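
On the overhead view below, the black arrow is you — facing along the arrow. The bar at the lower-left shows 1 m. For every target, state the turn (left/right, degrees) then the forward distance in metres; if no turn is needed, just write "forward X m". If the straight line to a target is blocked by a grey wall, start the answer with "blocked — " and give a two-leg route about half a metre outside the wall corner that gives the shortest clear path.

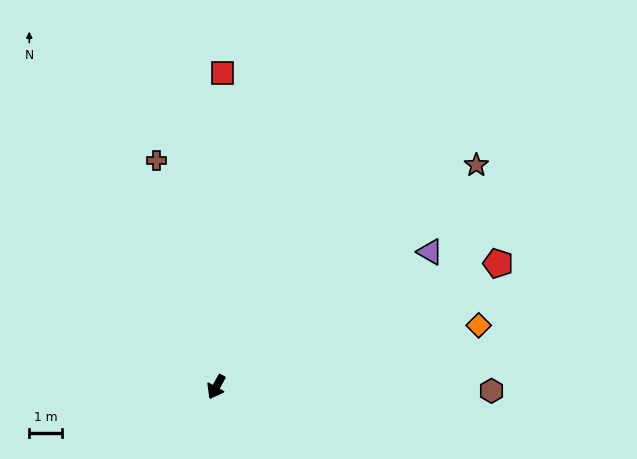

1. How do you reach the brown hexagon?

turn left 118°, forward 8.5 m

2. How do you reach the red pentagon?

turn left 142°, forward 9.4 m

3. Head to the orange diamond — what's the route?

turn left 132°, forward 8.3 m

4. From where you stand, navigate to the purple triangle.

turn left 151°, forward 7.8 m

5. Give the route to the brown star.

turn left 159°, forward 10.5 m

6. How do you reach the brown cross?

turn right 136°, forward 7.2 m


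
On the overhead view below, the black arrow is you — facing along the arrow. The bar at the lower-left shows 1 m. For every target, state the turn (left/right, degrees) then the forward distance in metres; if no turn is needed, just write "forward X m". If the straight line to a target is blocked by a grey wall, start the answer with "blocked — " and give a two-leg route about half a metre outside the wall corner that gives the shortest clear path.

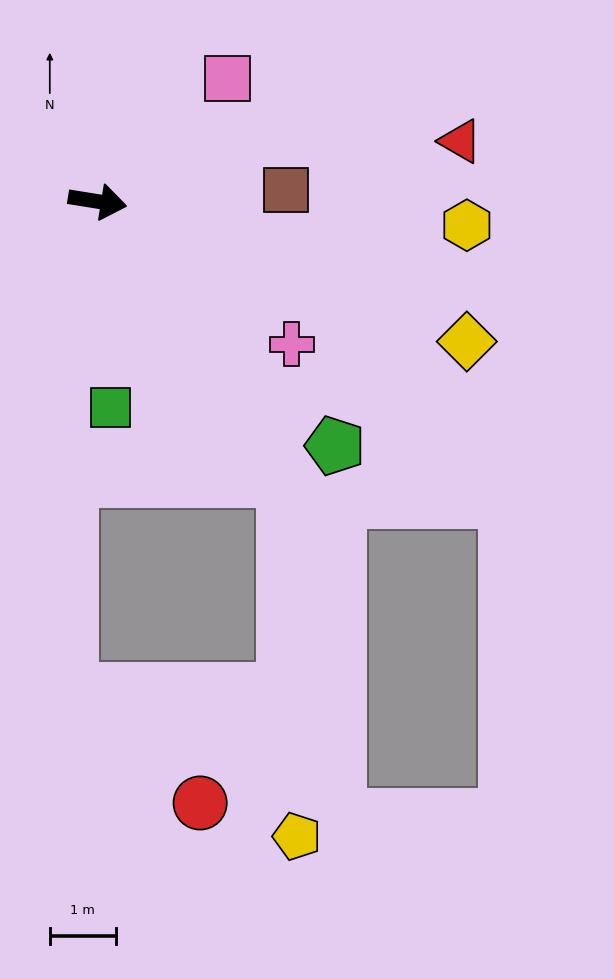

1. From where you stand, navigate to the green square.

turn right 77°, forward 3.1 m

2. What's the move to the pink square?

turn left 53°, forward 2.7 m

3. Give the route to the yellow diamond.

turn right 12°, forward 6.0 m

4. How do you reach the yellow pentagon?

blocked — turn right 47°, forward 5.1 m, then turn right 32°, forward 5.4 m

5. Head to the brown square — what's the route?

turn left 13°, forward 2.9 m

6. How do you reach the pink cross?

turn right 27°, forward 3.7 m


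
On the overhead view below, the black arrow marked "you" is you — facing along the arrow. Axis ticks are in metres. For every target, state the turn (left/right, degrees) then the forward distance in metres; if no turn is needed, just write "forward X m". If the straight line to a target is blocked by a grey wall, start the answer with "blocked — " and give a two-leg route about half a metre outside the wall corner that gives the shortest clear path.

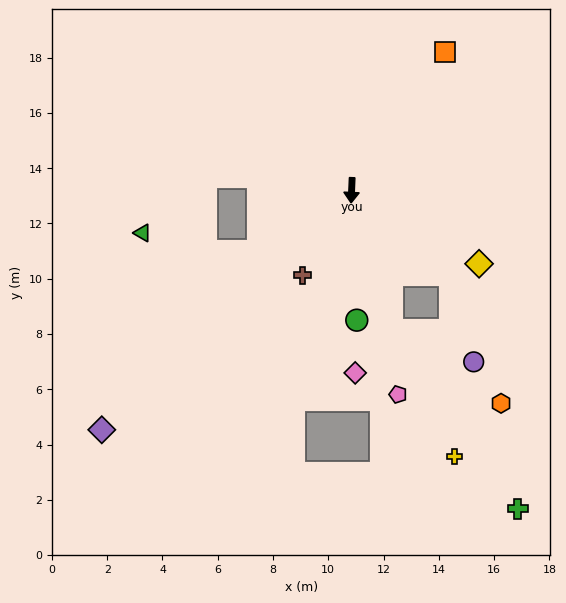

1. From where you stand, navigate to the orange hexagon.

blocked — turn left 18°, forward 5.3 m, then turn left 41°, forward 4.7 m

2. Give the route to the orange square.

turn left 148°, forward 6.0 m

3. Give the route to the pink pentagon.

turn left 15°, forward 7.6 m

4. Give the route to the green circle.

turn left 5°, forward 4.7 m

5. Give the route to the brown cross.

turn right 28°, forward 3.6 m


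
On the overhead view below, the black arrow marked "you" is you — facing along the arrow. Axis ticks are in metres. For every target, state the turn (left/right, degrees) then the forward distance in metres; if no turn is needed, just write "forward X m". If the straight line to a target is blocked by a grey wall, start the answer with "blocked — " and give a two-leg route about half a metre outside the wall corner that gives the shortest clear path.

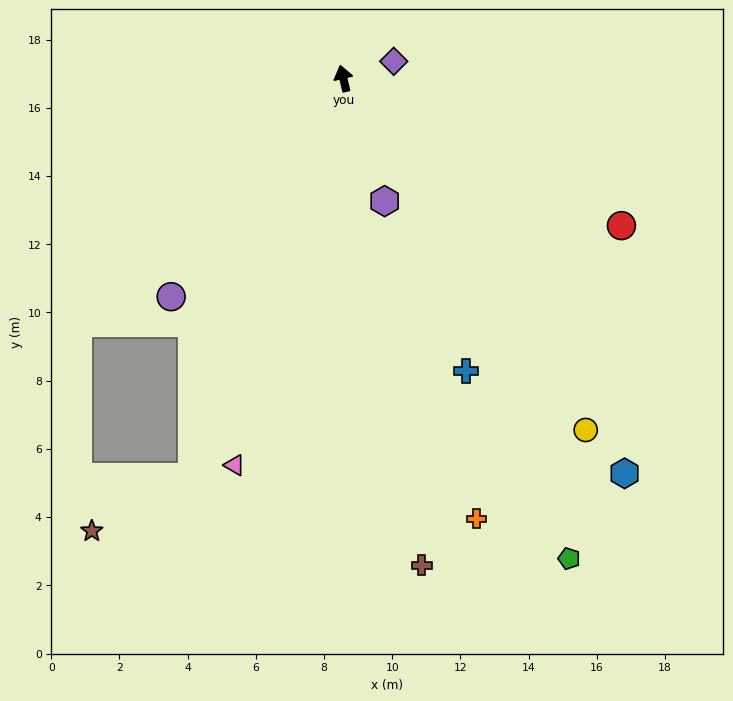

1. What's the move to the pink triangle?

turn left 151°, forward 11.8 m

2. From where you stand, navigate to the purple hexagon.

turn right 175°, forward 3.8 m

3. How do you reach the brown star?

blocked — turn left 146°, forward 12.5 m, then turn right 41°, forward 3.3 m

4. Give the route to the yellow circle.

turn right 159°, forward 12.5 m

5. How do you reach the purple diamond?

turn right 85°, forward 1.6 m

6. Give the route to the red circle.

turn right 131°, forward 9.2 m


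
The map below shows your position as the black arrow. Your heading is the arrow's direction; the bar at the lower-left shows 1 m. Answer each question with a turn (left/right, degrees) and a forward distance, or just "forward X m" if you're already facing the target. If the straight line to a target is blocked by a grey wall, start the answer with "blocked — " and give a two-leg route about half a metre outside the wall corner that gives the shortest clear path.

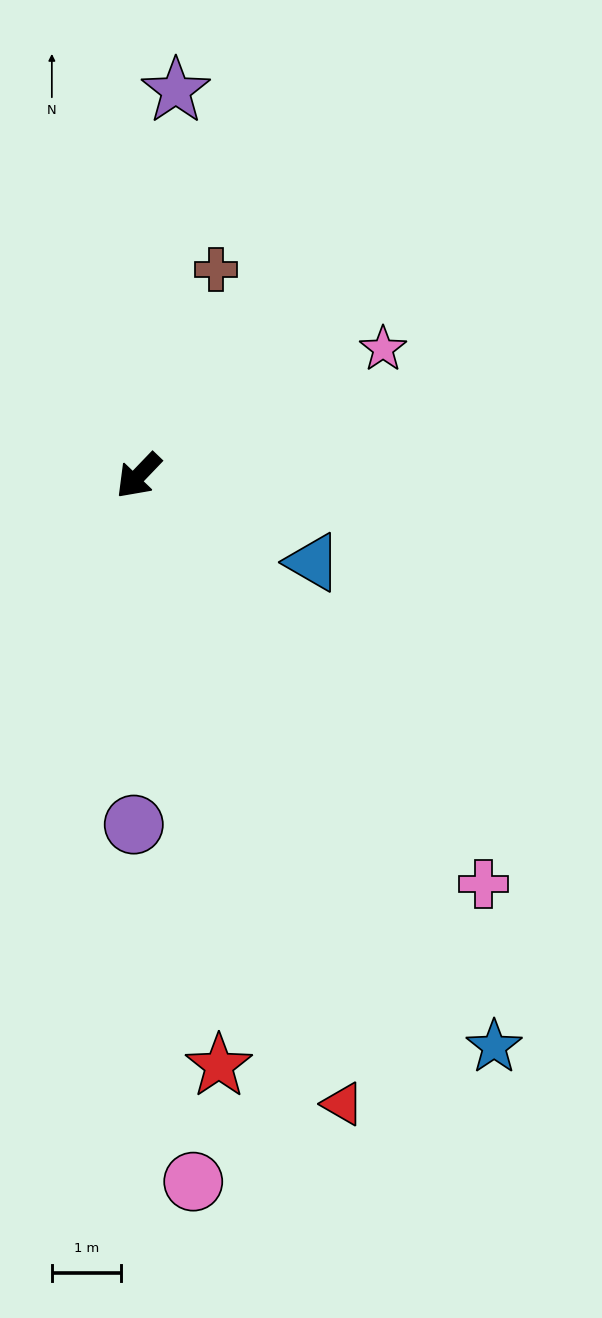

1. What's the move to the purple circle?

turn left 43°, forward 5.1 m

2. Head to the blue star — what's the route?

turn left 76°, forward 9.7 m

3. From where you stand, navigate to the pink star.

turn left 161°, forward 4.0 m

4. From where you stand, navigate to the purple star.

turn right 142°, forward 5.6 m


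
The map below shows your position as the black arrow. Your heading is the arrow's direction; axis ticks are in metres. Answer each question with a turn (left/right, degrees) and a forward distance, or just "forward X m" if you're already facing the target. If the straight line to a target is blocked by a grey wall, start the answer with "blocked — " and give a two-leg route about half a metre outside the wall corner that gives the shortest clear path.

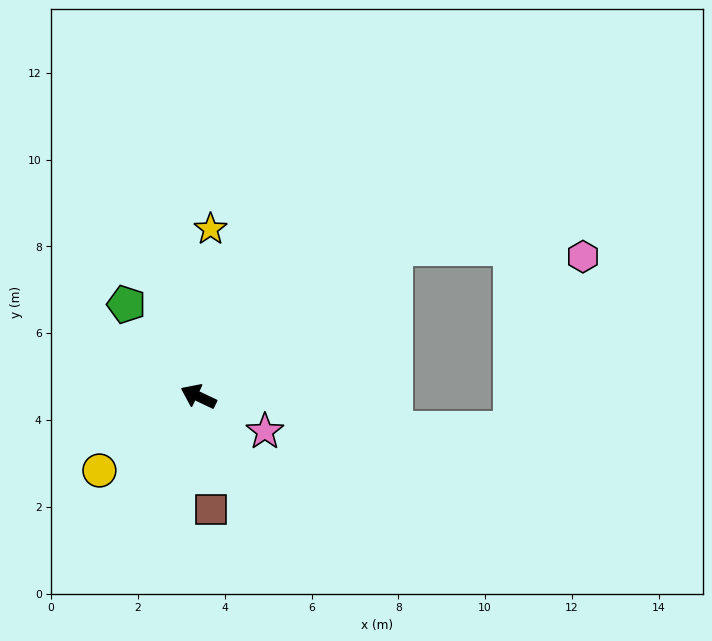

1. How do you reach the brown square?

turn left 121°, forward 2.6 m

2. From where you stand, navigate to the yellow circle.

turn left 62°, forward 2.8 m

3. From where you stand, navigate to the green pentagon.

turn right 27°, forward 2.7 m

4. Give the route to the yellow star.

turn right 69°, forward 3.9 m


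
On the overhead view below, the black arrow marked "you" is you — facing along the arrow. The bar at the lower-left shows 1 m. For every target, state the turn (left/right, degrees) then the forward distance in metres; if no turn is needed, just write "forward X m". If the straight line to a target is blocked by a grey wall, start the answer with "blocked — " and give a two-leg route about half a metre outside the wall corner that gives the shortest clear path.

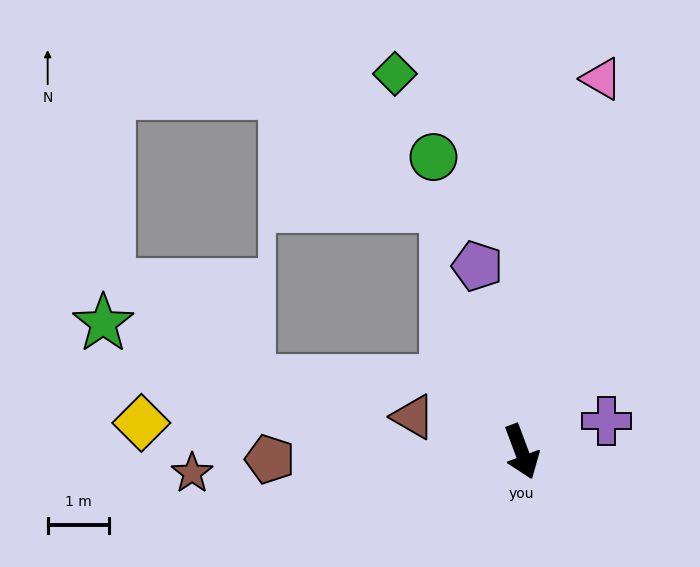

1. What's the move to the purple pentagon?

turn left 173°, forward 3.1 m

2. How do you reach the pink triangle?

turn left 147°, forward 6.3 m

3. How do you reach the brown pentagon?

turn right 109°, forward 4.1 m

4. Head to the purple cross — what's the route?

turn left 89°, forward 1.5 m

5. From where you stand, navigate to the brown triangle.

turn right 128°, forward 1.9 m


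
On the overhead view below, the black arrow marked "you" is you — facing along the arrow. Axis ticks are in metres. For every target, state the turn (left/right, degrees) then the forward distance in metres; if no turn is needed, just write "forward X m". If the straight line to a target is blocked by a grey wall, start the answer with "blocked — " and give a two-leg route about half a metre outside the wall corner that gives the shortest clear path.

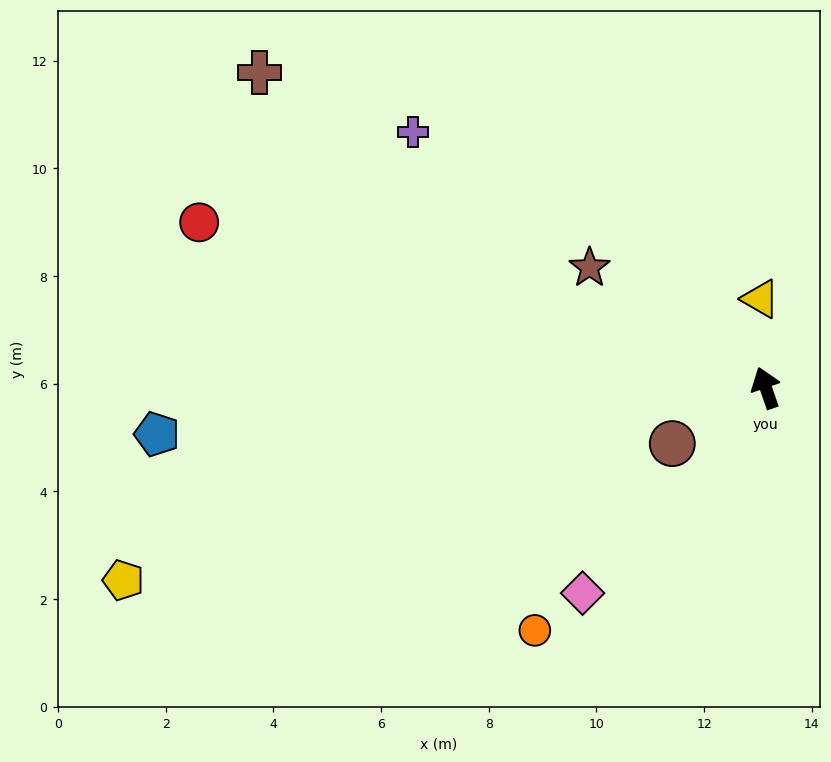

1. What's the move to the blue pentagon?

turn left 75°, forward 11.3 m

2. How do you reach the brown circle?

turn left 102°, forward 2.0 m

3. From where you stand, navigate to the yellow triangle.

turn right 16°, forward 1.7 m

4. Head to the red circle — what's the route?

turn left 55°, forward 11.0 m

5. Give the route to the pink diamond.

turn left 119°, forward 5.1 m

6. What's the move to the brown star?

turn left 37°, forward 4.0 m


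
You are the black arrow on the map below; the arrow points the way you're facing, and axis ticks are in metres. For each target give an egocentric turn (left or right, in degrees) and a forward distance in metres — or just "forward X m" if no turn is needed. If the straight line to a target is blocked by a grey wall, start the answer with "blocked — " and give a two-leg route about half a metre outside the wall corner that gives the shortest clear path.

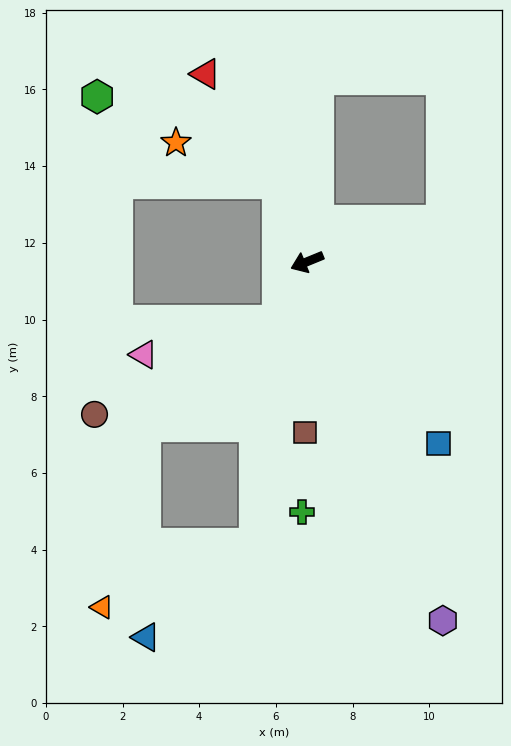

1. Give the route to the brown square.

turn left 67°, forward 4.4 m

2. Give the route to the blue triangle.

blocked — turn left 57°, forward 7.5 m, then turn right 39°, forward 3.7 m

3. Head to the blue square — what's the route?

turn left 103°, forward 5.8 m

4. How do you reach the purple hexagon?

turn left 88°, forward 10.0 m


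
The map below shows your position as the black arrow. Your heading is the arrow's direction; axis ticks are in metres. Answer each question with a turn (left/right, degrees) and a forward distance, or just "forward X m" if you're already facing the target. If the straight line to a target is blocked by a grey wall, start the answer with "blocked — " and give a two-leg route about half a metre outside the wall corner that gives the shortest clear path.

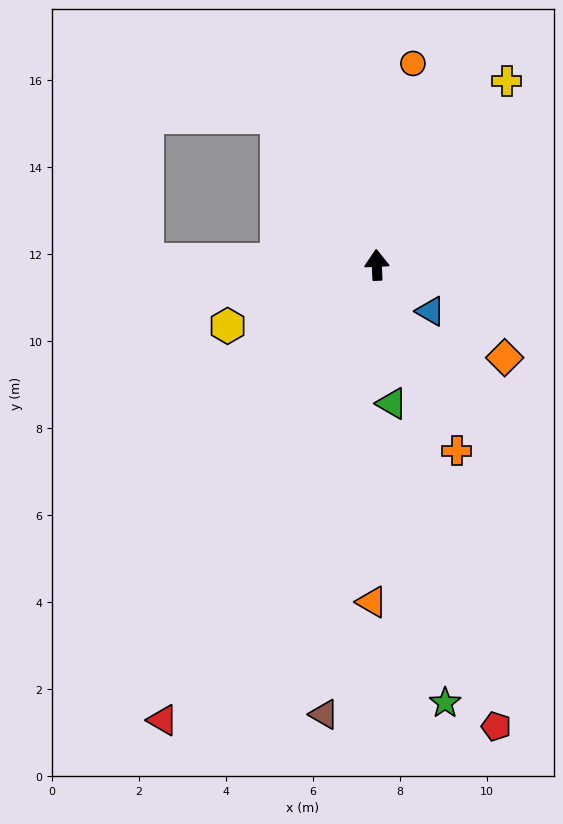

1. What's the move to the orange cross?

turn right 159°, forward 4.7 m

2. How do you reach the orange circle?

turn right 13°, forward 4.7 m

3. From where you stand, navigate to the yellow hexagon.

turn left 110°, forward 3.7 m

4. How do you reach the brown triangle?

turn left 171°, forward 10.4 m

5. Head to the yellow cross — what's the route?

turn right 38°, forward 5.2 m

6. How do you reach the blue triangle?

turn right 133°, forward 1.6 m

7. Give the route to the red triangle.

turn left 152°, forward 11.6 m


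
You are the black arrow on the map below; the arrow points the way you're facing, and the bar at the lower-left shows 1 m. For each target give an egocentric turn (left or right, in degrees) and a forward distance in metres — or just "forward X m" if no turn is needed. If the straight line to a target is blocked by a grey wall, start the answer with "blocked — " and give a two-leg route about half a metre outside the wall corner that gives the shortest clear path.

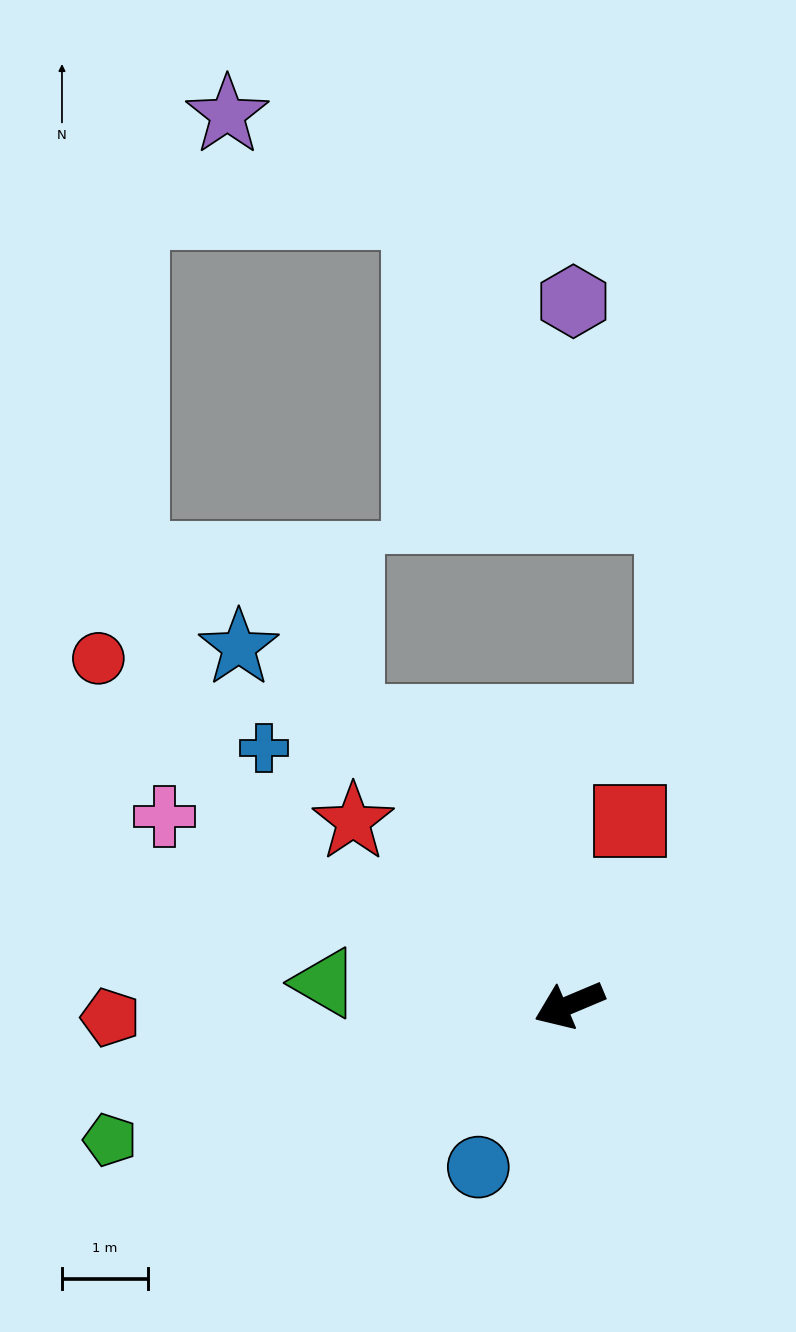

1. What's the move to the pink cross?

turn right 48°, forward 5.2 m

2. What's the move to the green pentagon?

turn right 6°, forward 5.6 m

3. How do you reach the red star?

turn right 63°, forward 3.3 m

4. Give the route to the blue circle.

turn left 38°, forward 2.2 m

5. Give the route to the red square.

turn right 131°, forward 2.3 m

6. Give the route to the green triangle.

turn right 28°, forward 2.9 m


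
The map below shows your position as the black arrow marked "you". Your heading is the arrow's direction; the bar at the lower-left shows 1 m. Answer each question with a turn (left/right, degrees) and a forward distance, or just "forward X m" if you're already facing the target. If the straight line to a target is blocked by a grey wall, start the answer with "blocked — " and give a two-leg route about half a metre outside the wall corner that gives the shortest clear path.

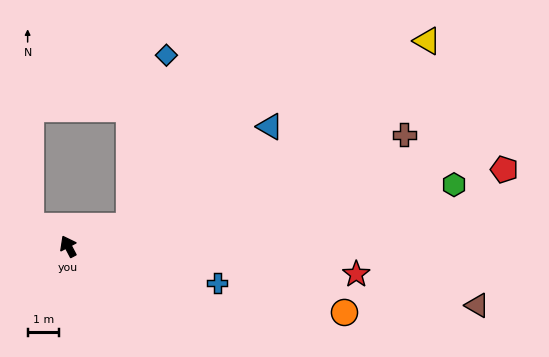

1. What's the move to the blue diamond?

blocked — turn right 99°, forward 2.1 m, then turn left 59°, forward 5.6 m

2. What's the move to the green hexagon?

turn right 109°, forward 12.5 m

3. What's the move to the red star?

turn right 123°, forward 9.2 m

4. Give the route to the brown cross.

turn right 99°, forward 11.3 m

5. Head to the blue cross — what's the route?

turn right 132°, forward 4.9 m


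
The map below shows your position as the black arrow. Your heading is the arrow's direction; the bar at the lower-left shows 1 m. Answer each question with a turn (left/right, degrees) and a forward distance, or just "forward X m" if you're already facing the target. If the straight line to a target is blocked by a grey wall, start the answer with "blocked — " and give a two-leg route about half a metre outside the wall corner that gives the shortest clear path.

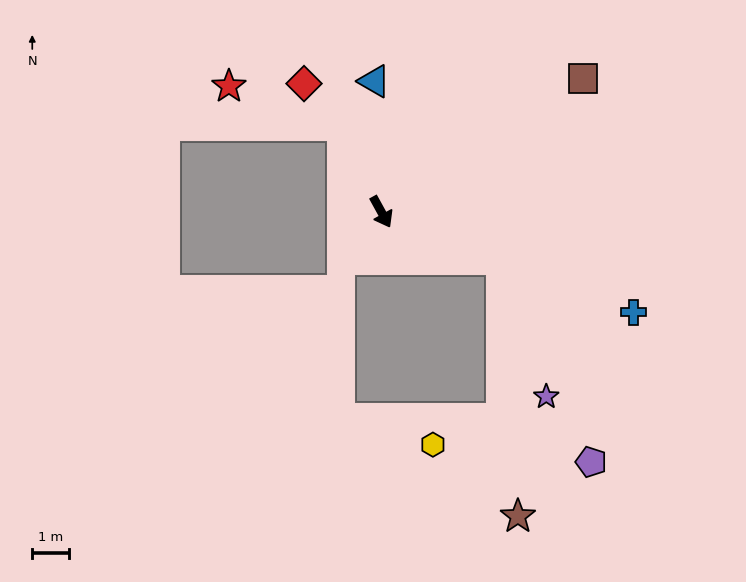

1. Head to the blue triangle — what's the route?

turn left 154°, forward 3.6 m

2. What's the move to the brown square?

turn left 95°, forward 6.6 m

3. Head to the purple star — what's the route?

blocked — turn left 40°, forward 3.5 m, then turn right 51°, forward 4.0 m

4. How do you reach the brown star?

blocked — turn left 40°, forward 3.5 m, then turn right 65°, forward 7.1 m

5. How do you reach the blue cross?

turn left 40°, forward 7.4 m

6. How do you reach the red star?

blocked — turn left 175°, forward 2.6 m, then turn left 47°, forward 3.3 m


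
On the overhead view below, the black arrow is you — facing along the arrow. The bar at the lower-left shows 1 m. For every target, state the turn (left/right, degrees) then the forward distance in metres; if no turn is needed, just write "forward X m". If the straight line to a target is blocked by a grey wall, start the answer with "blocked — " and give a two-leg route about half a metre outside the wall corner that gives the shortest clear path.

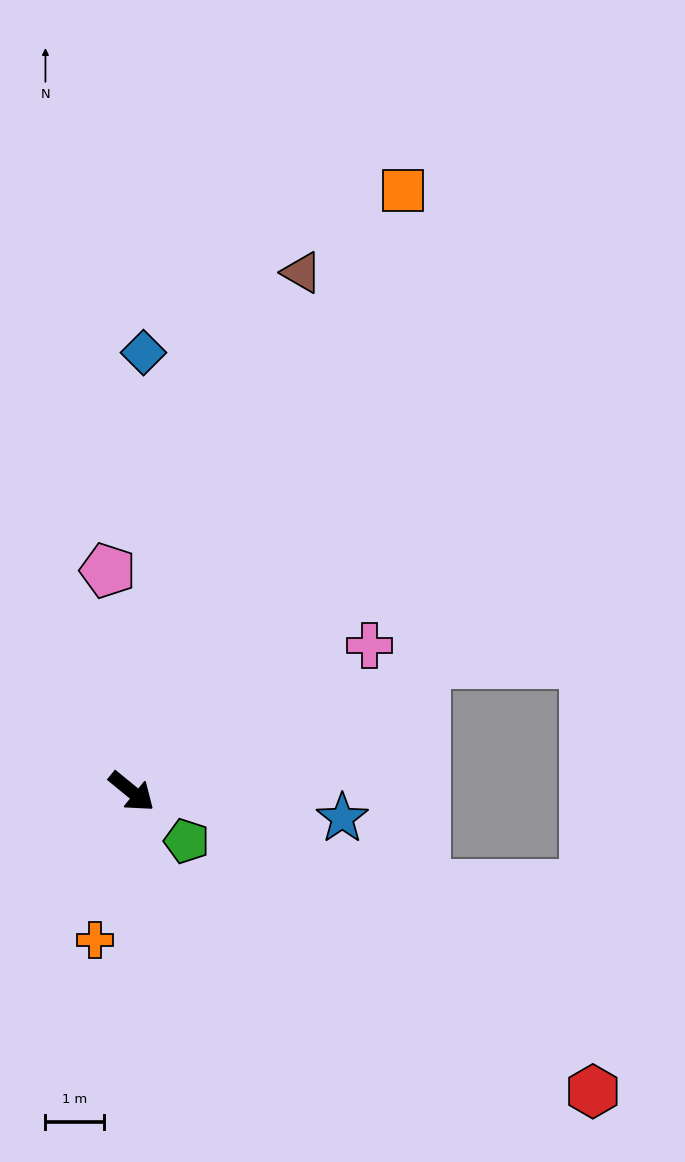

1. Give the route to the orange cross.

turn right 65°, forward 2.6 m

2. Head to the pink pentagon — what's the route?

turn left 135°, forward 3.8 m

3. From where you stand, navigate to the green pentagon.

turn right 3°, forward 1.3 m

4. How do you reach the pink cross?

turn left 71°, forward 4.8 m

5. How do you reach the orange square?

turn left 105°, forward 11.3 m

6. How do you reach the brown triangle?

turn left 111°, forward 9.4 m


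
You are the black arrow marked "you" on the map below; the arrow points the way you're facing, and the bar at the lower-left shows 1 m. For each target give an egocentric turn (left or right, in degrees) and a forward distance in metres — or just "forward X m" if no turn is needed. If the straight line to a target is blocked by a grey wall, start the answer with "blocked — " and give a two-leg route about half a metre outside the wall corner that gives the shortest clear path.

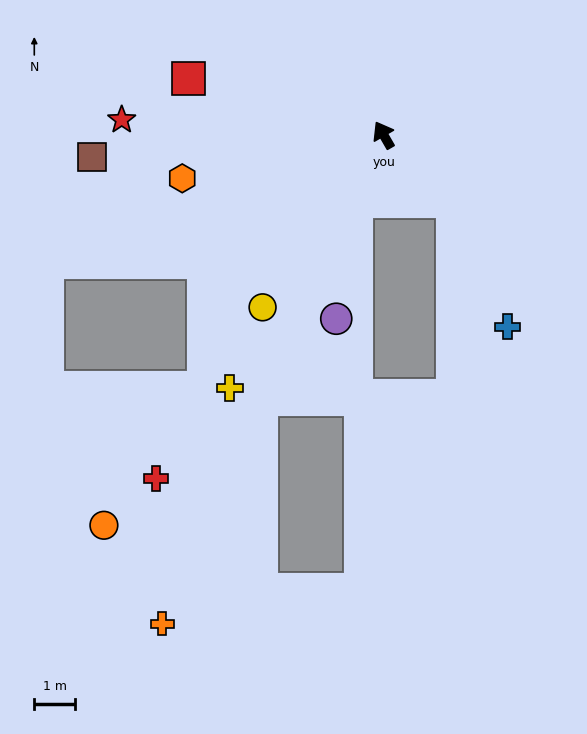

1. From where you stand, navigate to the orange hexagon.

turn left 72°, forward 5.1 m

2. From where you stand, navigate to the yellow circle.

turn left 115°, forward 5.2 m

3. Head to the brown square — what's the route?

turn left 64°, forward 7.2 m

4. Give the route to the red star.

turn left 57°, forward 6.5 m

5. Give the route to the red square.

turn left 44°, forward 5.0 m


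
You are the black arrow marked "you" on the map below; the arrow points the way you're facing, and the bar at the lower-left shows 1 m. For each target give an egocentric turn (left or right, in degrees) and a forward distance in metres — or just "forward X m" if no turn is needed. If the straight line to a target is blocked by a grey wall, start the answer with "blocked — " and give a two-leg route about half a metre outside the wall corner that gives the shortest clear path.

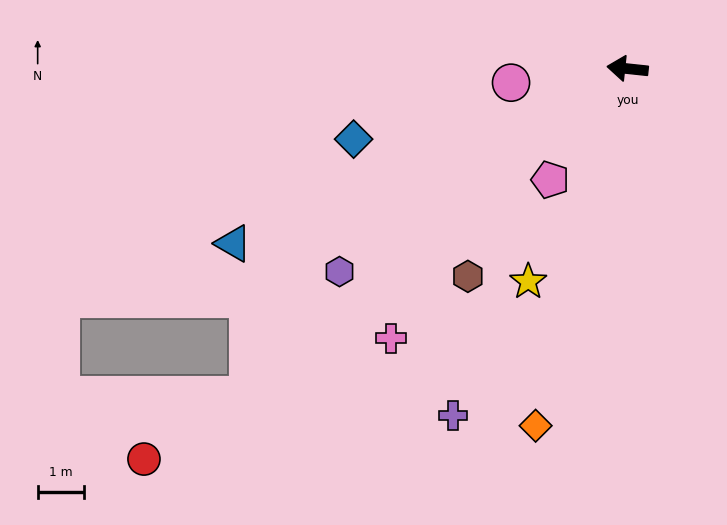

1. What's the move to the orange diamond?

turn left 82°, forward 7.9 m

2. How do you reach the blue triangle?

turn left 30°, forward 9.3 m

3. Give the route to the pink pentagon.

turn left 61°, forward 2.9 m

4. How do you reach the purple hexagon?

turn left 41°, forward 7.6 m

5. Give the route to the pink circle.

turn left 13°, forward 2.5 m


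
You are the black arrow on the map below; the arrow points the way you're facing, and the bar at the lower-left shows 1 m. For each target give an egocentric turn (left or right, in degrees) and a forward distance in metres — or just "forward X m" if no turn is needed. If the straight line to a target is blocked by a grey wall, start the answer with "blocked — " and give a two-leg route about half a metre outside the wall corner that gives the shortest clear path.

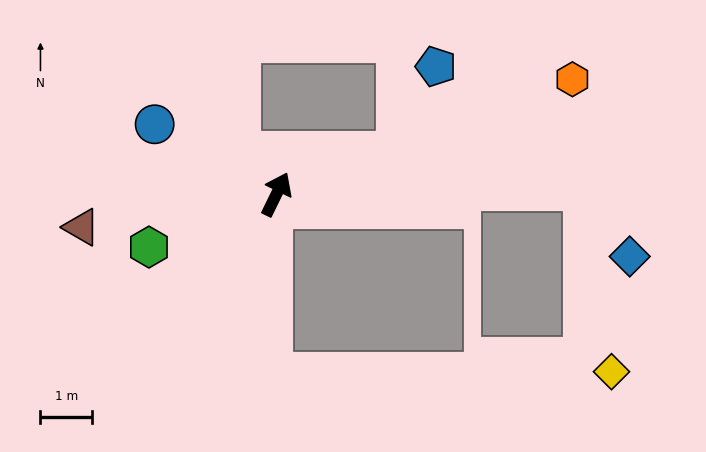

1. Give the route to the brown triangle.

turn left 126°, forward 3.8 m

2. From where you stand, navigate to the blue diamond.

blocked — turn right 63°, forward 6.0 m, then turn right 58°, forward 1.6 m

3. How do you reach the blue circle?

turn left 86°, forward 2.7 m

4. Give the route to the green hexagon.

turn left 139°, forward 2.7 m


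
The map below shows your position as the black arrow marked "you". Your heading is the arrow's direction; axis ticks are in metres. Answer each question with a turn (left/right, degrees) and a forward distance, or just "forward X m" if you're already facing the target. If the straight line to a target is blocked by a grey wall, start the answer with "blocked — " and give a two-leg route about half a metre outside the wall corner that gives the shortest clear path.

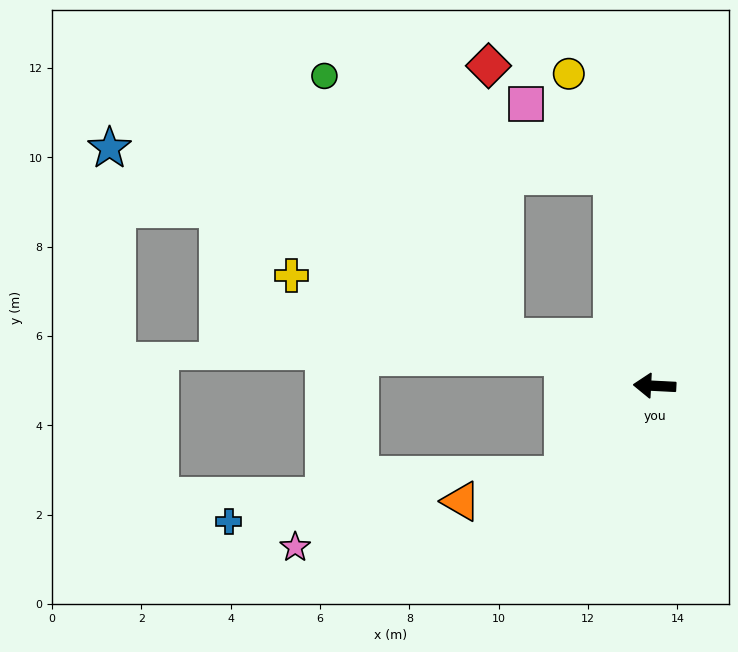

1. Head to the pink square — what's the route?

blocked — turn right 76°, forward 4.8 m, then turn left 39°, forward 2.5 m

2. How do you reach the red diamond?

blocked — turn right 15°, forward 3.5 m, then turn right 69°, forward 6.1 m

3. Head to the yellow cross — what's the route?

turn right 14°, forward 8.5 m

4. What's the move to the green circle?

blocked — turn right 15°, forward 3.5 m, then turn right 37°, forward 7.1 m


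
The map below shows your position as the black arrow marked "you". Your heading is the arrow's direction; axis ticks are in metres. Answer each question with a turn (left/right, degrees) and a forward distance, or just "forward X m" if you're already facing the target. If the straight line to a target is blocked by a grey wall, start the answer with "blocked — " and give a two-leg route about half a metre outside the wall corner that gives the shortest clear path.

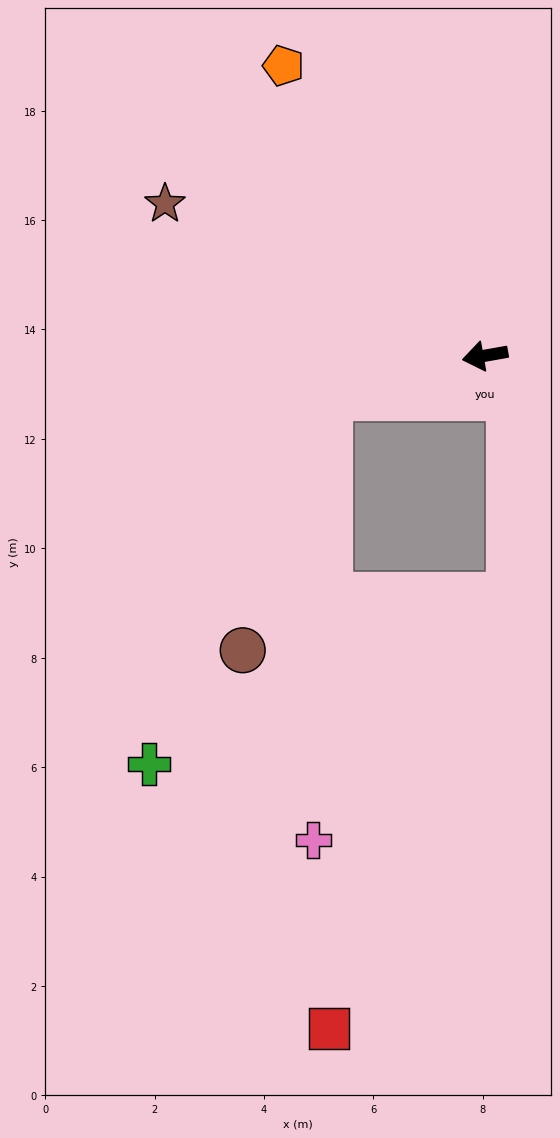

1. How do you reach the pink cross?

blocked — turn left 5°, forward 2.9 m, then turn left 73°, forward 8.1 m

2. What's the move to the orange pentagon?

turn right 65°, forward 6.5 m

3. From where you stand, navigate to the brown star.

turn right 35°, forward 6.5 m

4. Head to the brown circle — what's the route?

blocked — turn left 5°, forward 2.9 m, then turn left 56°, forward 4.9 m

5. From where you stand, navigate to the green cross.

blocked — turn left 5°, forward 2.9 m, then turn left 49°, forward 7.5 m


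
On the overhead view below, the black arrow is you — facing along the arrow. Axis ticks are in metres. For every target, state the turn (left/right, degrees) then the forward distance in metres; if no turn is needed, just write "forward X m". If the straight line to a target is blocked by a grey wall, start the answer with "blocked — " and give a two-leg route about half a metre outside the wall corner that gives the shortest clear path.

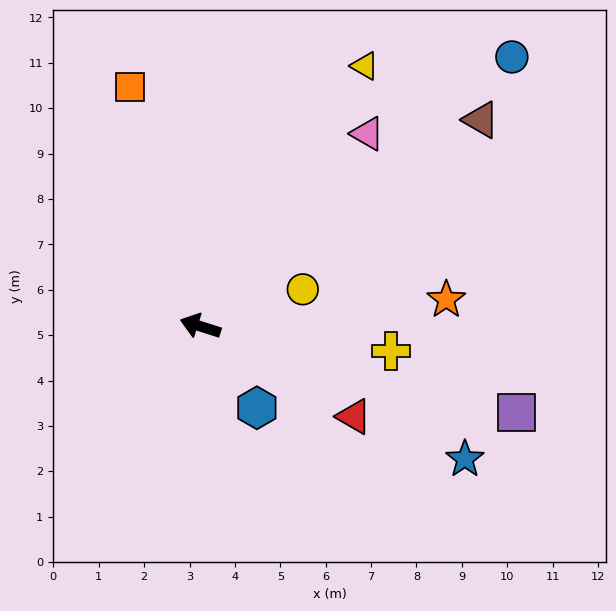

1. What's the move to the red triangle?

turn left 167°, forward 3.9 m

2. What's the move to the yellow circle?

turn right 142°, forward 2.4 m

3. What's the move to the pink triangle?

turn right 113°, forward 5.6 m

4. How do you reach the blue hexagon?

turn left 142°, forward 2.2 m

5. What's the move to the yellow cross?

turn right 170°, forward 4.2 m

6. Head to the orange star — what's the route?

turn right 156°, forward 5.5 m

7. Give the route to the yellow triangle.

turn right 105°, forward 6.8 m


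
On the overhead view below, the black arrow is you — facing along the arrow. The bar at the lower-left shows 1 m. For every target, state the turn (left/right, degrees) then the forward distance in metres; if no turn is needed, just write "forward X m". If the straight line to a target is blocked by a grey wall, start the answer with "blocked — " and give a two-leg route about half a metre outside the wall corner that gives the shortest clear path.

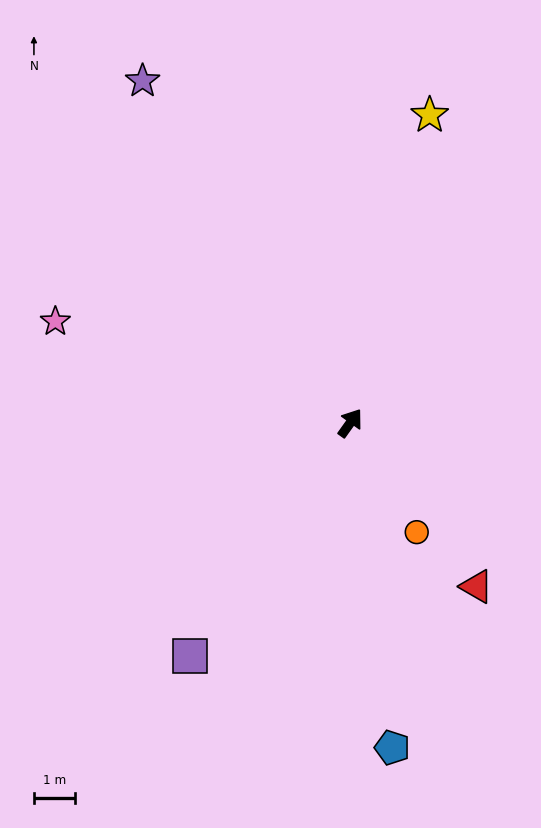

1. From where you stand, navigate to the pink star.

turn left 107°, forward 7.7 m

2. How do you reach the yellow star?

turn left 21°, forward 7.8 m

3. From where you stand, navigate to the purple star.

turn left 67°, forward 9.9 m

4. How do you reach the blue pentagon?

turn right 137°, forward 8.1 m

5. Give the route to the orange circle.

turn right 113°, forward 3.2 m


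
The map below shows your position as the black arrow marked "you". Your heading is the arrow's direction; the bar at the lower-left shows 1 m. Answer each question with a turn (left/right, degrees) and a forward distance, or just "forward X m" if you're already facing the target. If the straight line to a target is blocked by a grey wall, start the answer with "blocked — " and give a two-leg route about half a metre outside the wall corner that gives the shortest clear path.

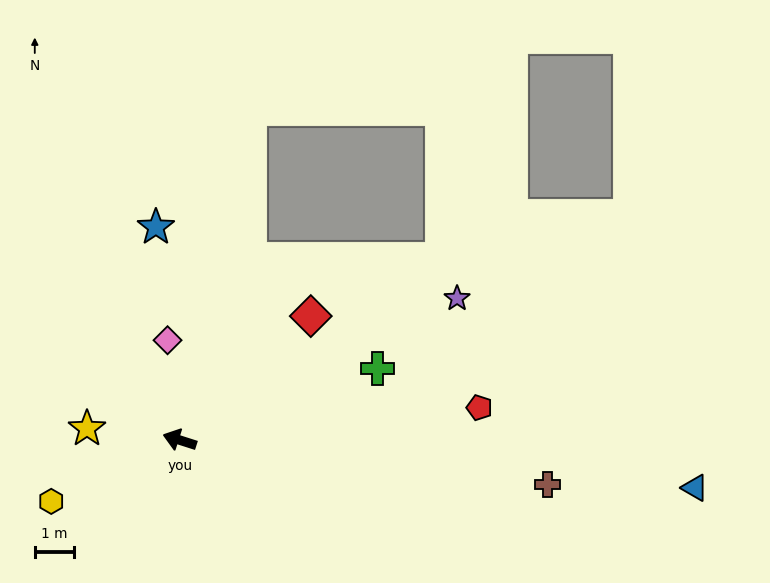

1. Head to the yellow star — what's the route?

turn left 11°, forward 2.4 m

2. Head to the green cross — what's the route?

turn right 142°, forward 5.3 m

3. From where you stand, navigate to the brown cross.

turn right 169°, forward 9.3 m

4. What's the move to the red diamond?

turn right 119°, forward 4.5 m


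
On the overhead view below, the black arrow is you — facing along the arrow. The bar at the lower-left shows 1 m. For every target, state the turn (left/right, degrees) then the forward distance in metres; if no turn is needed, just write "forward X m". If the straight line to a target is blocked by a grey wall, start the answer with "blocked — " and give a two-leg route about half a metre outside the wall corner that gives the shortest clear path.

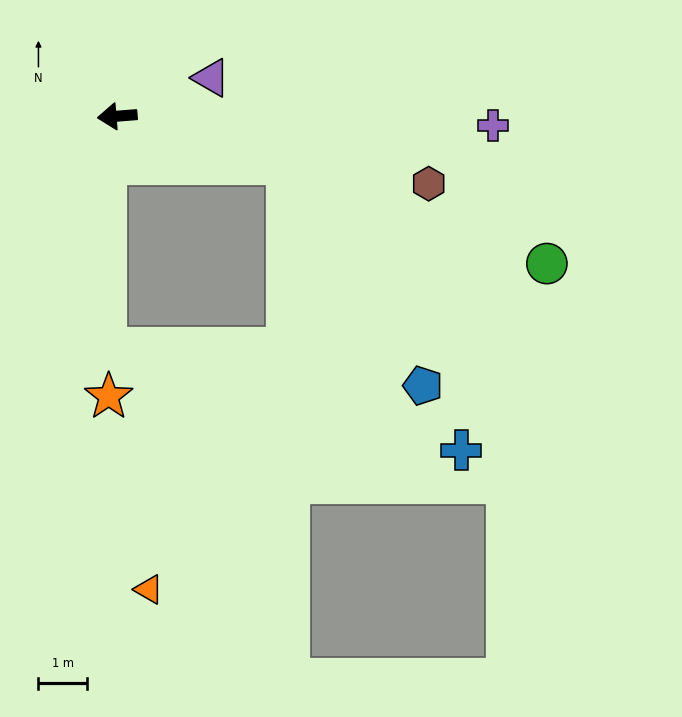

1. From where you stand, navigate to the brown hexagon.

turn left 163°, forward 6.5 m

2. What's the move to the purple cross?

turn left 174°, forward 7.7 m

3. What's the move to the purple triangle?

turn right 162°, forward 2.1 m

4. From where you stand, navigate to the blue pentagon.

blocked — turn left 160°, forward 3.6 m, then turn right 43°, forward 5.3 m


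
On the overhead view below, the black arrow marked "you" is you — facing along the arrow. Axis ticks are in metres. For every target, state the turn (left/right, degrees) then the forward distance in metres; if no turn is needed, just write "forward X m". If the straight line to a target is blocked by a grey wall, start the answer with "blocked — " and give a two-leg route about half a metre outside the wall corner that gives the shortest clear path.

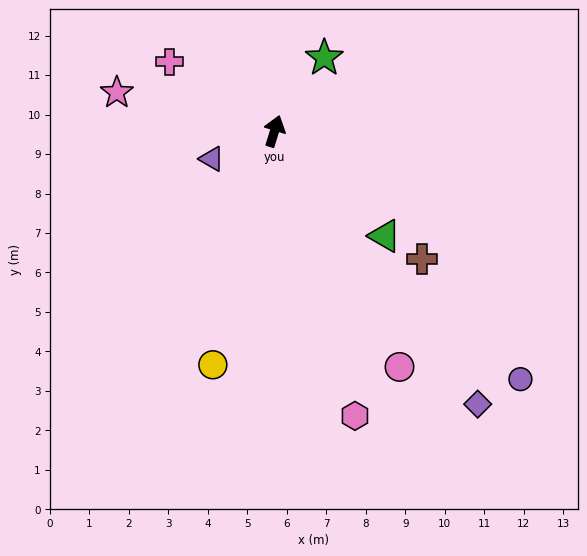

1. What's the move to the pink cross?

turn left 74°, forward 3.2 m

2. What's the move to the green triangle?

turn right 116°, forward 3.9 m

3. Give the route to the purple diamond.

turn right 126°, forward 8.6 m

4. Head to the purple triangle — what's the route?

turn left 131°, forward 1.7 m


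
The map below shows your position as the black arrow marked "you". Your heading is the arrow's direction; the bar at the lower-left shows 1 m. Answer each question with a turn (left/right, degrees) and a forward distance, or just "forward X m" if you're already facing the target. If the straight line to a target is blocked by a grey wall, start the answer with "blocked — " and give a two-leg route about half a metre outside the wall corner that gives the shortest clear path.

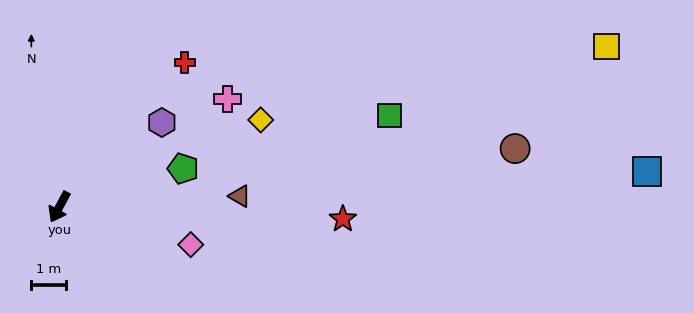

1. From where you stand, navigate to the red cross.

turn left 167°, forward 5.5 m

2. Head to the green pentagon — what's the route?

turn left 136°, forward 3.7 m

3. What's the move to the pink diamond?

turn left 102°, forward 3.9 m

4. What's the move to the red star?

turn left 116°, forward 8.1 m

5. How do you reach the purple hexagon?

turn left 158°, forward 3.8 m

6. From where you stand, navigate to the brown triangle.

turn left 122°, forward 5.2 m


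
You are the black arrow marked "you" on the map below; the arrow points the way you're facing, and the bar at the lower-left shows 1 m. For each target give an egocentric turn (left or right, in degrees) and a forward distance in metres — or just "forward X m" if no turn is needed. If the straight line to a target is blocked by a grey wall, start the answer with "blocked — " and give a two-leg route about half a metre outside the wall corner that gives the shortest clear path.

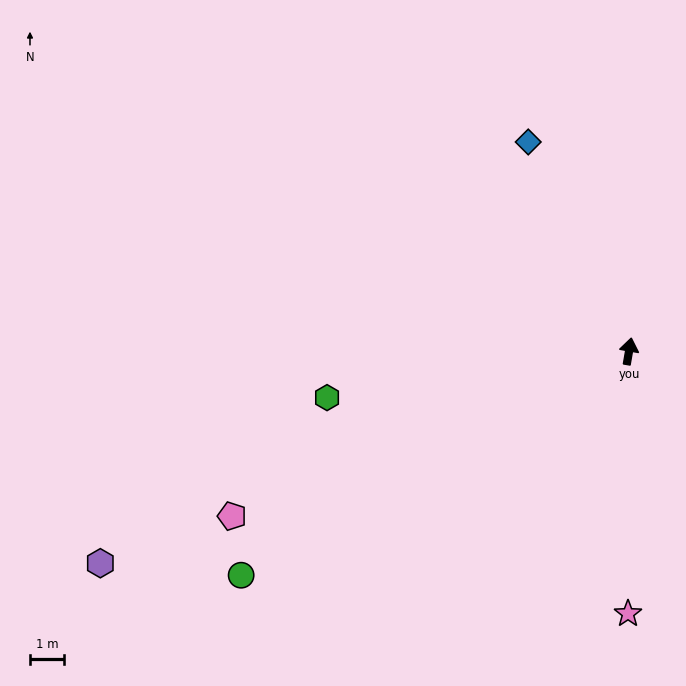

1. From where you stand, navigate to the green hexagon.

turn left 109°, forward 8.9 m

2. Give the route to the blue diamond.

turn left 36°, forward 6.7 m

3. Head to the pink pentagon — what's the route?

turn left 122°, forward 12.5 m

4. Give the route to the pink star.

turn right 170°, forward 7.6 m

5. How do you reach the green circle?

turn left 130°, forward 13.0 m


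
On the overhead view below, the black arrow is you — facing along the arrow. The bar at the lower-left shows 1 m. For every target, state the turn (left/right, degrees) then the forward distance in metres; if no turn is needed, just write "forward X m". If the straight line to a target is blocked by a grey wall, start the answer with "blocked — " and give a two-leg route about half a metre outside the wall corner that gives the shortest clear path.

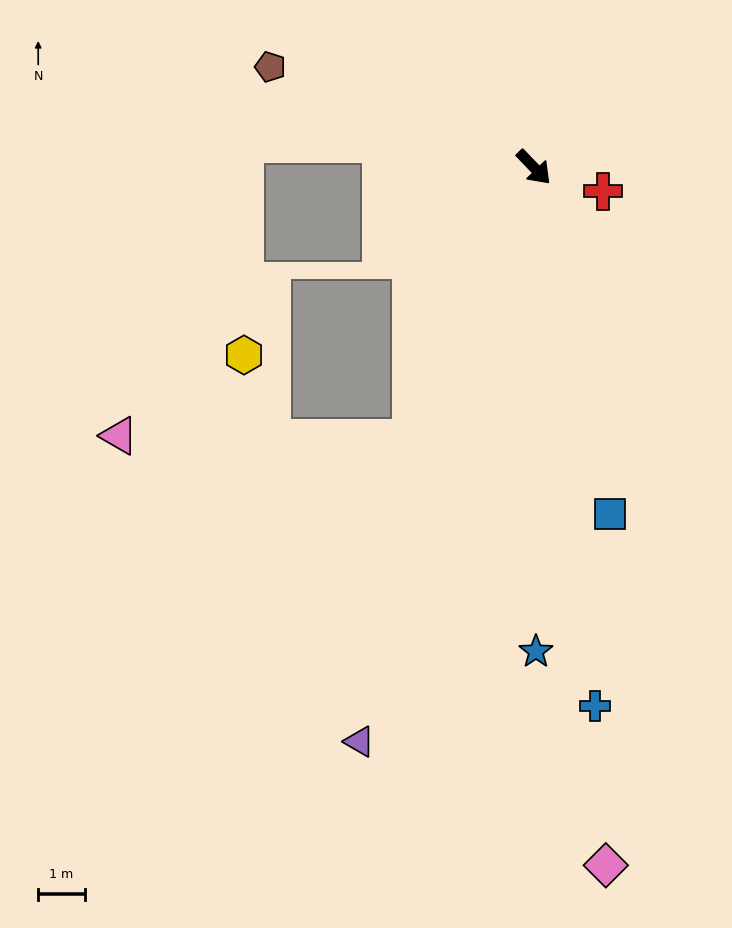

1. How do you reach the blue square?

turn right 32°, forward 7.6 m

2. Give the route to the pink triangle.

blocked — turn right 68°, forward 6.4 m, then turn right 67°, forward 6.3 m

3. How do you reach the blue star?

turn right 44°, forward 10.3 m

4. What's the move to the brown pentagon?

turn right 155°, forward 6.0 m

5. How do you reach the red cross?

turn left 27°, forward 1.6 m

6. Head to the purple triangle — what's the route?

turn right 61°, forward 12.8 m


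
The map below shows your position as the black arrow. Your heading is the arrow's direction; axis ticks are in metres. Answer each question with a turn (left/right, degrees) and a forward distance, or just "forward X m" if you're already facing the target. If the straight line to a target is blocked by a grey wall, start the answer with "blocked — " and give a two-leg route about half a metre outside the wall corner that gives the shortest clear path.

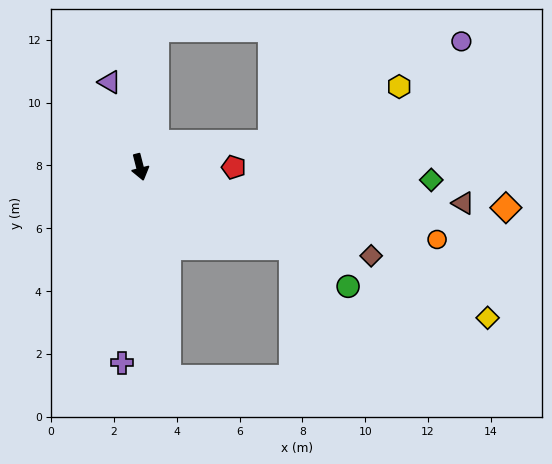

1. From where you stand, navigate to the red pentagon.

turn left 76°, forward 3.0 m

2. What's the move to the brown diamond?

turn left 55°, forward 7.9 m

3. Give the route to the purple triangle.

turn right 175°, forward 2.9 m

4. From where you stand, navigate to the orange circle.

turn left 62°, forward 9.7 m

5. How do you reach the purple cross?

turn right 20°, forward 6.2 m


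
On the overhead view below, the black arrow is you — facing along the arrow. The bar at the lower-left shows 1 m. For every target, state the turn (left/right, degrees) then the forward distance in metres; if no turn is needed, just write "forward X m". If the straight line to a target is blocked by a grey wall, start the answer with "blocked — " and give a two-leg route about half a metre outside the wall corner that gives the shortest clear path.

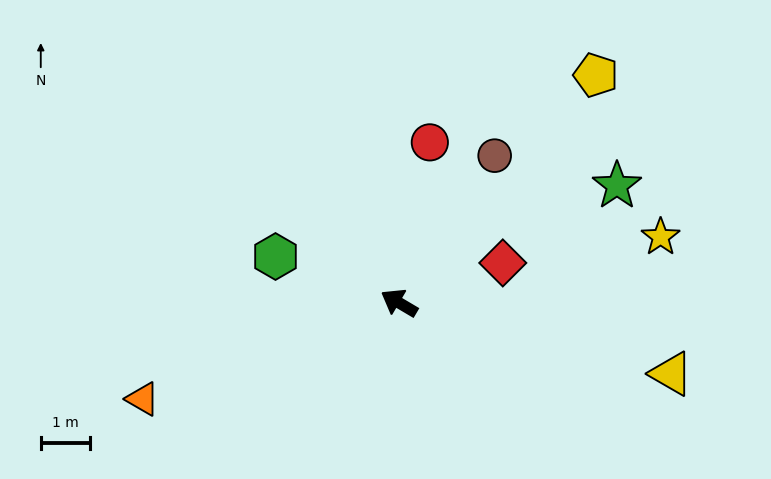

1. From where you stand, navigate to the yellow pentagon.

turn right 100°, forward 6.1 m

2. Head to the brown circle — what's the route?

turn right 92°, forward 3.5 m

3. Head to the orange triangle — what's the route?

turn left 51°, forward 5.5 m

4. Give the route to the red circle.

turn right 70°, forward 3.3 m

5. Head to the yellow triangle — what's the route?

turn right 164°, forward 5.7 m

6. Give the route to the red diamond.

turn right 128°, forward 2.2 m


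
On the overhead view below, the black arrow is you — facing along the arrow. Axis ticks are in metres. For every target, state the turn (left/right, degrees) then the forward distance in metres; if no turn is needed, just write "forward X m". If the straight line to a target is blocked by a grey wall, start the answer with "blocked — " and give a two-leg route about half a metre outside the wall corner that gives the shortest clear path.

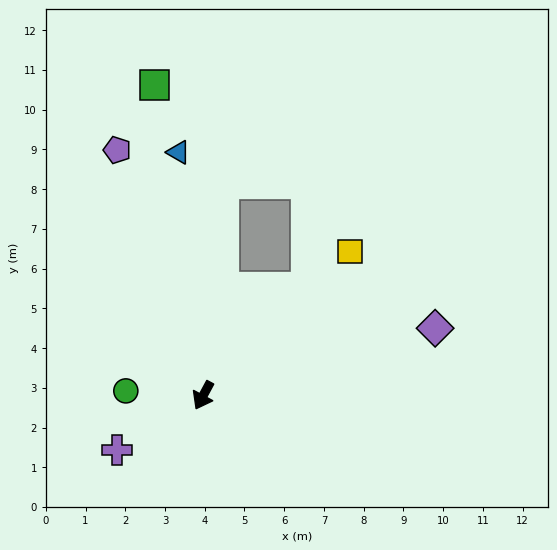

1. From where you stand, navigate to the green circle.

turn right 65°, forward 2.0 m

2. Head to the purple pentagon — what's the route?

turn right 132°, forward 6.5 m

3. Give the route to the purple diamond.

turn left 134°, forward 6.1 m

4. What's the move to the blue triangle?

turn right 146°, forward 6.2 m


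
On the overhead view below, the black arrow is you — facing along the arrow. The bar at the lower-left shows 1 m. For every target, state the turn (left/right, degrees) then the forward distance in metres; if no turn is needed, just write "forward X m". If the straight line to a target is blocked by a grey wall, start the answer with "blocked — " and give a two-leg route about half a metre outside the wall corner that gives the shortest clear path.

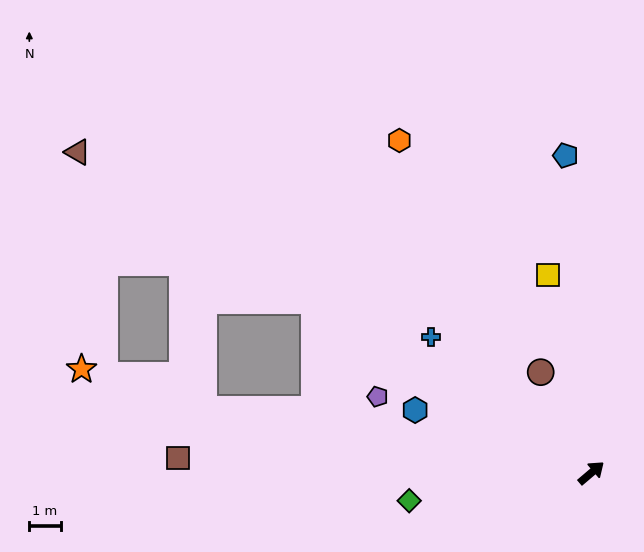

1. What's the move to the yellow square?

turn left 62°, forward 6.4 m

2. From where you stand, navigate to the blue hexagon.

turn left 120°, forward 5.9 m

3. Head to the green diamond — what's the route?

turn left 148°, forward 5.8 m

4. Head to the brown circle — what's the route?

turn left 76°, forward 3.6 m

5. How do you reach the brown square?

turn left 138°, forward 13.1 m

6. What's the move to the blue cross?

turn left 99°, forward 6.7 m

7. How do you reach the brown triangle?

turn left 108°, forward 19.2 m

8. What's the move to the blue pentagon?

turn left 54°, forward 10.1 m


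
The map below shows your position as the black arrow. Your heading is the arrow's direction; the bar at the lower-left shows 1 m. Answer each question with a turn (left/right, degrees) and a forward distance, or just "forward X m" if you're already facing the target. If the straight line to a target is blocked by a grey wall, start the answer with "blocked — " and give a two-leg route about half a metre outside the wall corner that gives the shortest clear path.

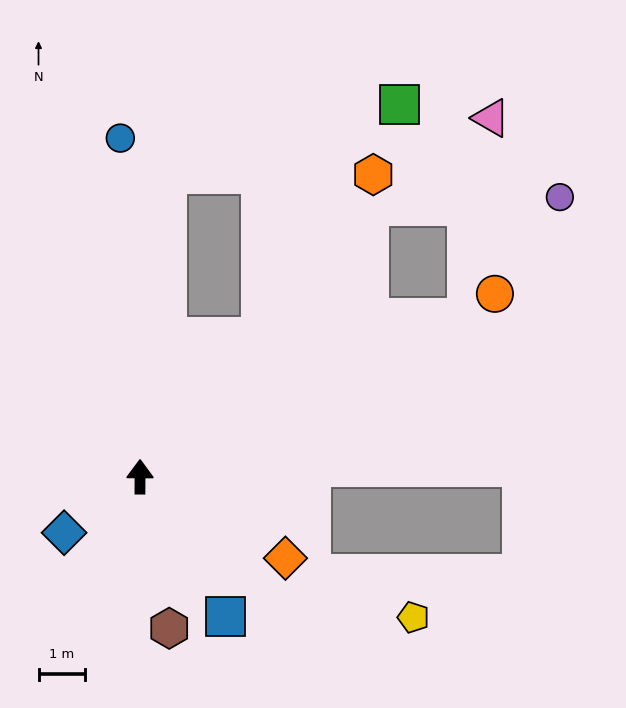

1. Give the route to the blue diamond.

turn left 127°, forward 2.0 m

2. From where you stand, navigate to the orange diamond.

turn right 119°, forward 3.6 m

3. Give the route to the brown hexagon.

turn right 169°, forward 3.3 m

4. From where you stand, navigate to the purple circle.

blocked — turn right 40°, forward 7.6 m, then turn right 47°, forward 4.1 m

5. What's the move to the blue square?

turn right 148°, forward 3.5 m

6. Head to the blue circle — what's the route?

turn left 4°, forward 7.2 m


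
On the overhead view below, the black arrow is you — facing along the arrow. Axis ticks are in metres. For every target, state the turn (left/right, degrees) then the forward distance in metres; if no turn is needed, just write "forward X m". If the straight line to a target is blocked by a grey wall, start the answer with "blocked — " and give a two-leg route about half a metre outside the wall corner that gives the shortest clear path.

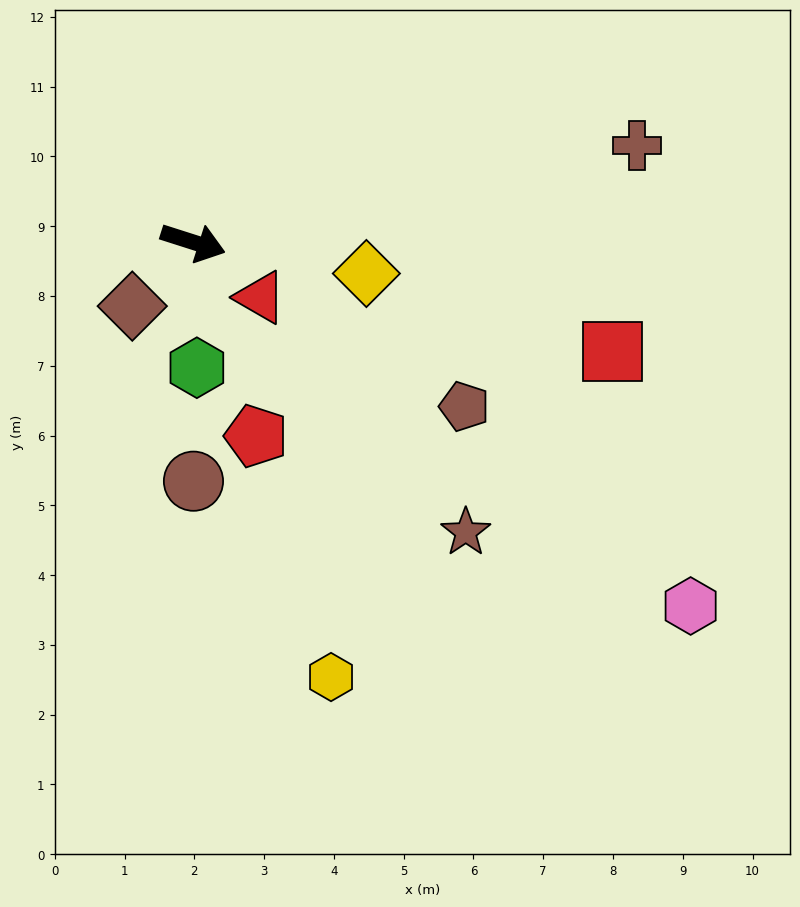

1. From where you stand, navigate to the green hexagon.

turn right 71°, forward 1.8 m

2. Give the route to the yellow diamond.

turn left 7°, forward 2.5 m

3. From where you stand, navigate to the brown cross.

turn left 30°, forward 6.5 m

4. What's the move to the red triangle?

turn right 22°, forward 1.2 m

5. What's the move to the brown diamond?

turn right 116°, forward 1.3 m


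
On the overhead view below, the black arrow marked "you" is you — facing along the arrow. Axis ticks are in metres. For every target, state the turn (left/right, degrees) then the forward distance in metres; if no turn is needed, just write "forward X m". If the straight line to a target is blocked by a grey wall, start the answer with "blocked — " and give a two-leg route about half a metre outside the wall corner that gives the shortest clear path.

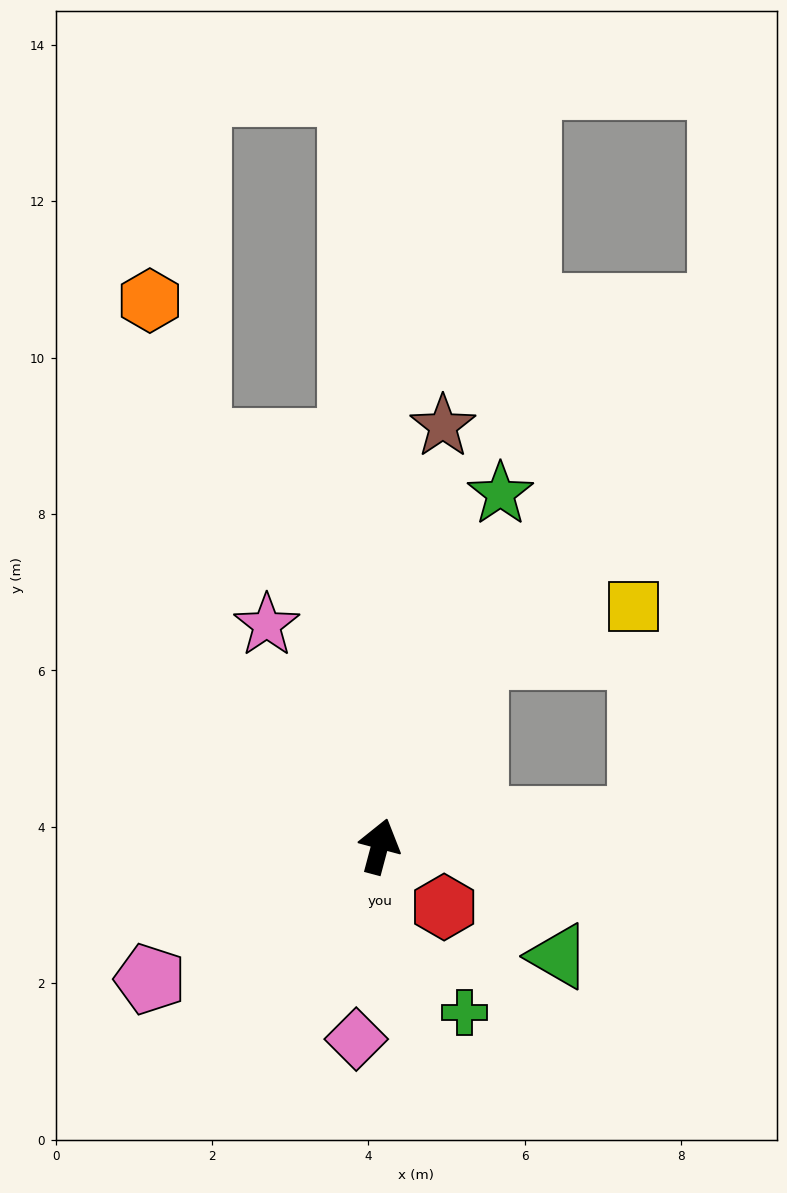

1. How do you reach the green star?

turn right 4°, forward 4.8 m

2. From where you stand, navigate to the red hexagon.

turn right 118°, forward 1.1 m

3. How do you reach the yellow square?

blocked — turn right 12°, forward 2.7 m, then turn right 46°, forward 2.1 m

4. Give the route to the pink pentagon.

turn left 135°, forward 3.4 m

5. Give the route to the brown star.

turn left 6°, forward 5.4 m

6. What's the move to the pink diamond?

turn right 172°, forward 2.5 m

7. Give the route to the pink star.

turn left 42°, forward 3.2 m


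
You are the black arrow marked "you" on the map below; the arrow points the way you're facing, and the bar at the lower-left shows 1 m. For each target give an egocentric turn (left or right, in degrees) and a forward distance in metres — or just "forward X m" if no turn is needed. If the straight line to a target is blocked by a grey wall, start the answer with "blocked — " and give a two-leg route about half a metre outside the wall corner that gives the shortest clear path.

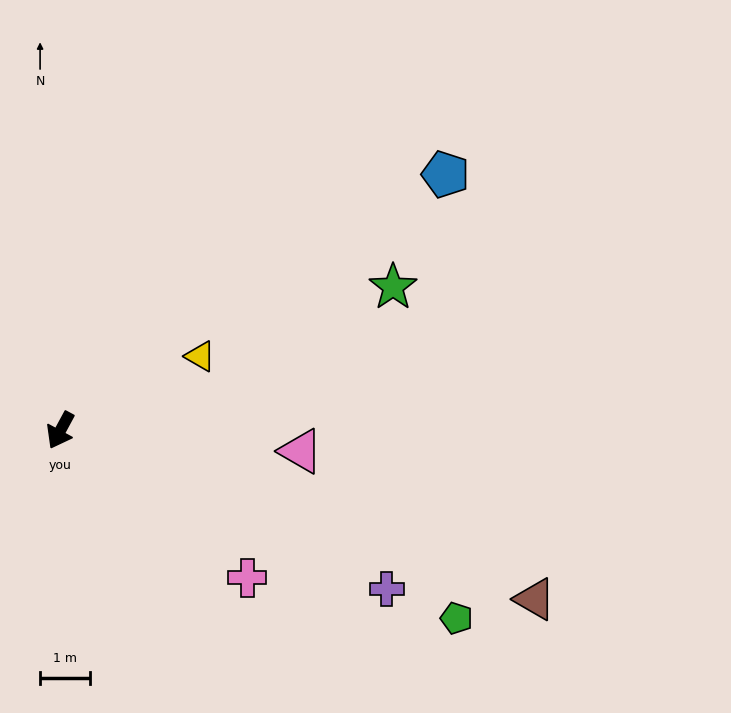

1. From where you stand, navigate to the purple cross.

turn left 92°, forward 7.2 m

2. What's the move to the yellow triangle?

turn left 146°, forward 3.2 m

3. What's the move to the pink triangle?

turn left 113°, forward 4.8 m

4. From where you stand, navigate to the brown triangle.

turn left 99°, forward 10.0 m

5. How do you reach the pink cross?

turn left 80°, forward 4.7 m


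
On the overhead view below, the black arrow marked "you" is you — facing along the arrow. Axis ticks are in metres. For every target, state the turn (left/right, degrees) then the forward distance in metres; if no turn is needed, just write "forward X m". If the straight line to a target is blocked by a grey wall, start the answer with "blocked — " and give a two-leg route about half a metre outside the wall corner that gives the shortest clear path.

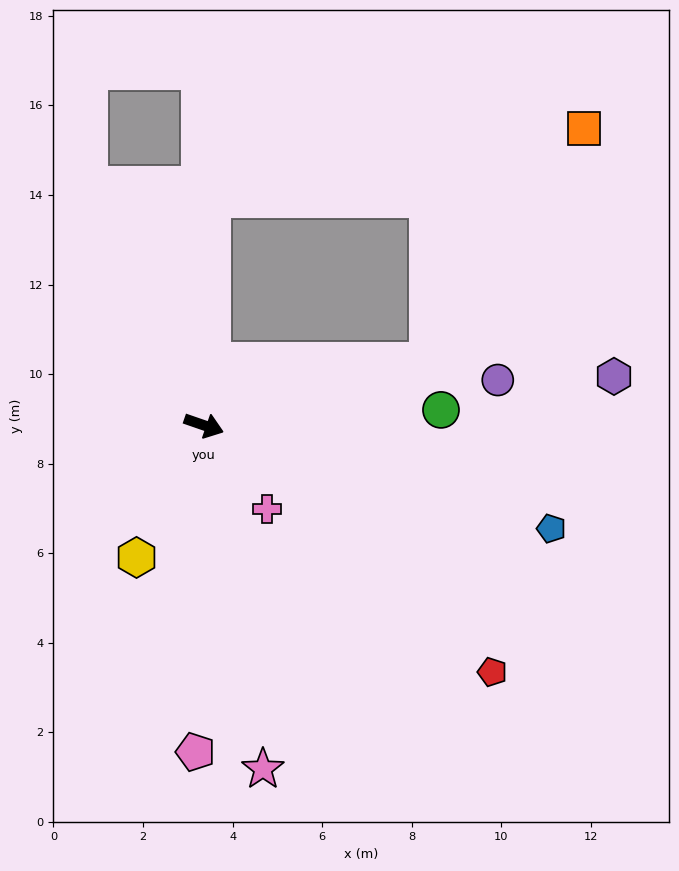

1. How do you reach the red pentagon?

turn right 21°, forward 8.5 m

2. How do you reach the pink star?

turn right 61°, forward 7.8 m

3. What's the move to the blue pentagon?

turn left 3°, forward 8.1 m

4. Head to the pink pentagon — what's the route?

turn right 72°, forward 7.3 m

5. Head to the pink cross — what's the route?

turn right 34°, forward 2.3 m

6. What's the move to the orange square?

blocked — turn left 35°, forward 5.2 m, then turn left 40°, forward 6.3 m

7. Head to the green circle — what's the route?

turn left 23°, forward 5.3 m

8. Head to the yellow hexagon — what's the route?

turn right 98°, forward 3.3 m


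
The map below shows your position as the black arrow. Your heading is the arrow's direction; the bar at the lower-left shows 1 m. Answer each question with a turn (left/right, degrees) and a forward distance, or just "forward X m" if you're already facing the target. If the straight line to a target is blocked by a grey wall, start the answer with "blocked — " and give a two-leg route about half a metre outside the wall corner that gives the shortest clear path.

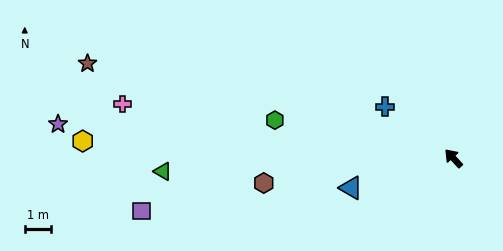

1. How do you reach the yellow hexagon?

turn left 45°, forward 14.3 m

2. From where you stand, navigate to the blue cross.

turn left 11°, forward 3.3 m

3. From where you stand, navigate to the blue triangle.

turn left 64°, forward 4.1 m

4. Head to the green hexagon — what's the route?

turn left 35°, forward 7.0 m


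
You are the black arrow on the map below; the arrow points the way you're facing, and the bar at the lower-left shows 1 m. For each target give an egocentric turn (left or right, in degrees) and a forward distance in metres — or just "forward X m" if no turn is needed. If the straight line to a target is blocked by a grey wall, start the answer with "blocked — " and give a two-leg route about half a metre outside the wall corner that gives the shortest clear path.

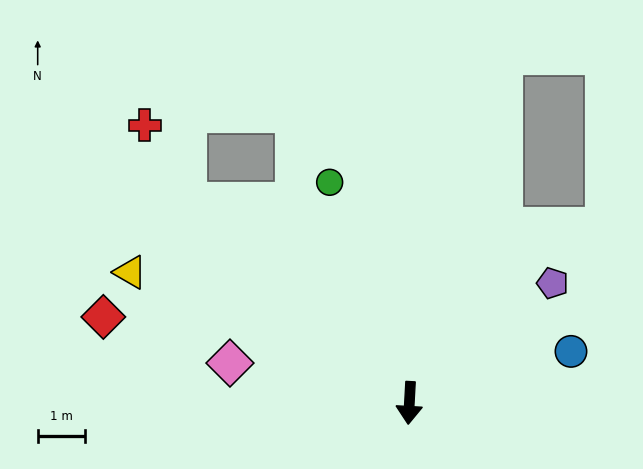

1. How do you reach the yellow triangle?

turn right 112°, forward 6.6 m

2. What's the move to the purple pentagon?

turn left 133°, forward 4.0 m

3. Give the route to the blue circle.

turn left 111°, forward 3.6 m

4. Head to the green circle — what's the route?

turn right 157°, forward 5.0 m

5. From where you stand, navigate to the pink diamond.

turn right 99°, forward 3.9 m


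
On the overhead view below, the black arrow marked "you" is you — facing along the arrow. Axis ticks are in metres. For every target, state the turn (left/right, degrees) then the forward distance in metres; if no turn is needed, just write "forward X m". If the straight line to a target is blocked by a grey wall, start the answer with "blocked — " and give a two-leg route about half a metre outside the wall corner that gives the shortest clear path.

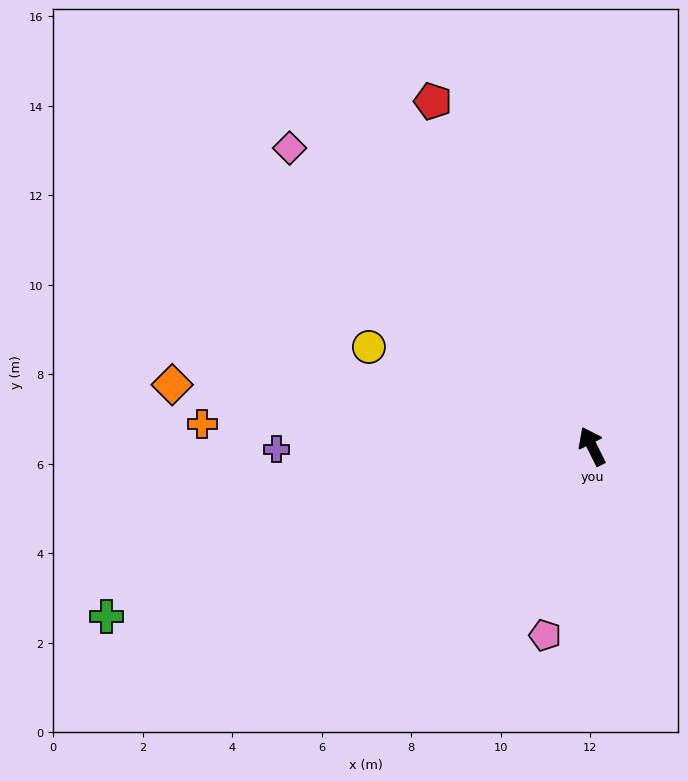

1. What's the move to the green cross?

turn left 83°, forward 11.5 m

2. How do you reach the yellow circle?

turn left 39°, forward 5.5 m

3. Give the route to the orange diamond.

turn left 55°, forward 9.5 m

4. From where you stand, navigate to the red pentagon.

forward 8.5 m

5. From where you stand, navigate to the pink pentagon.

turn left 139°, forward 4.4 m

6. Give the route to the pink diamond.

turn left 19°, forward 9.5 m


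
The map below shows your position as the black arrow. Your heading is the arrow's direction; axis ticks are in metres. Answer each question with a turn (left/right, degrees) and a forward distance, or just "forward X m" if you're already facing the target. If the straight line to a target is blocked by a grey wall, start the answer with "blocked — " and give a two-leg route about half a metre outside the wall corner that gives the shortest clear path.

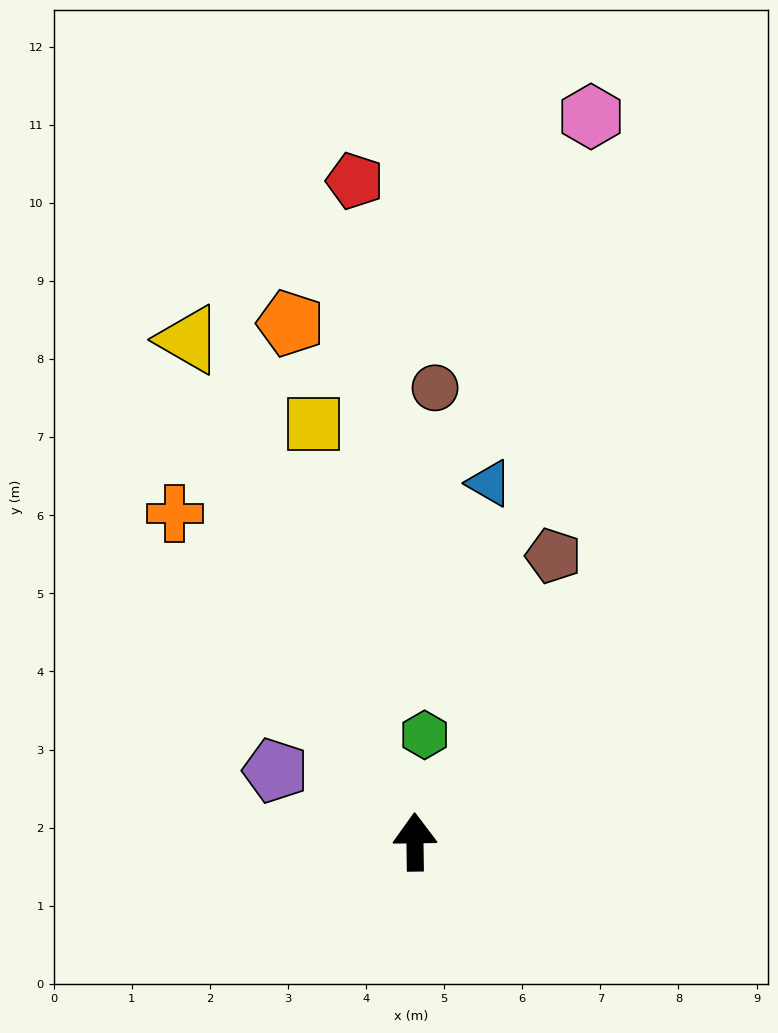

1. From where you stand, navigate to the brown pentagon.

turn right 27°, forward 4.1 m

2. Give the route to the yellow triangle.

turn left 24°, forward 7.1 m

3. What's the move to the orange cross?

turn left 35°, forward 5.2 m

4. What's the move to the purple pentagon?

turn left 62°, forward 2.0 m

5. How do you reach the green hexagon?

turn right 6°, forward 1.4 m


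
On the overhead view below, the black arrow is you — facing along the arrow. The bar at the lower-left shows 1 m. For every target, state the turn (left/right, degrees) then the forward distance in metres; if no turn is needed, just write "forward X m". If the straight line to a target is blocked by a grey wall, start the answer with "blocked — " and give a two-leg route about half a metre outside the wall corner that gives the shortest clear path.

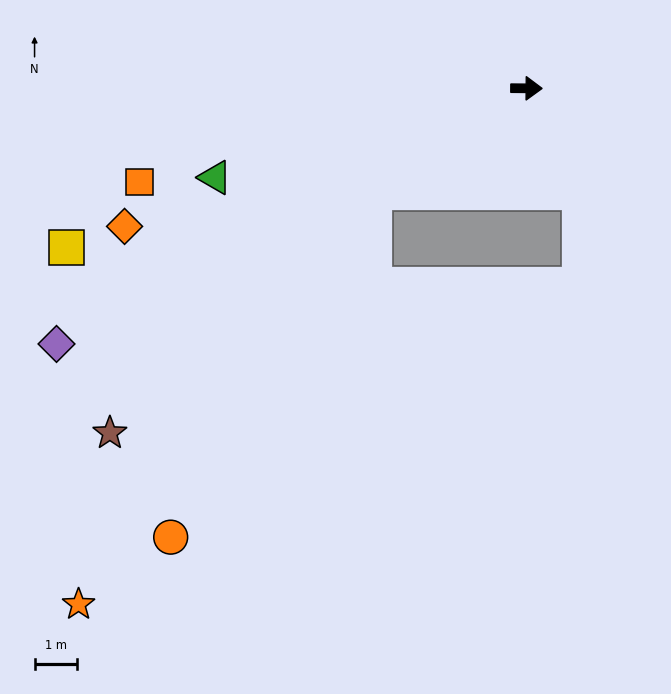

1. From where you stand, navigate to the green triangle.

turn right 164°, forward 7.7 m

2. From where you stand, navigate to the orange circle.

blocked — turn right 145°, forward 4.4 m, then turn left 25°, forward 9.5 m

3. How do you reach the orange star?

blocked — turn right 145°, forward 4.4 m, then turn left 20°, forward 12.0 m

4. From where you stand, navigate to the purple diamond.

turn right 151°, forward 12.7 m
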